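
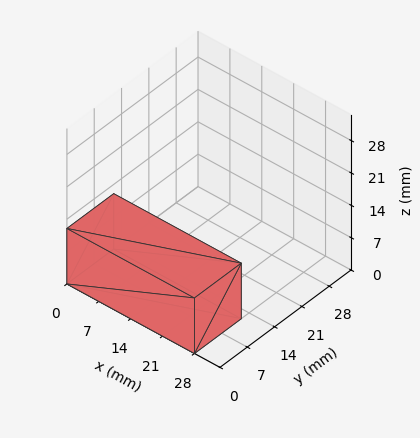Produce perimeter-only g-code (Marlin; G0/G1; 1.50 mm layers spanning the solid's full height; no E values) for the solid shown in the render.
Reading the render: the shape is a rectangular box, roughly 28 × 12 mm footprint and 12 mm tall (dimensions read to the nearest mm from the axis ticks). For the g-code, the solid's height is divided into equal slices at the stated Δz and each level perimeter traced with G1 moves after a G0 lift.

; perimeter-only toolpath
G21 ; units = mm
G90 ; absolute positioning
G28 ; home
; layer 1
G0 Z1.50
G0 X0.00 Y0.00
G1 X28.00 Y0.00
G1 X28.00 Y12.00
G1 X0.00 Y12.00
G1 X0.00 Y0.00
; layer 2
G0 Z3.00
G0 X0.00 Y0.00
G1 X28.00 Y0.00
G1 X28.00 Y12.00
G1 X0.00 Y12.00
G1 X0.00 Y0.00
; layer 3
G0 Z4.50
G0 X0.00 Y0.00
G1 X28.00 Y0.00
G1 X28.00 Y12.00
G1 X0.00 Y12.00
G1 X0.00 Y0.00
; layer 4
G0 Z6.00
G0 X0.00 Y0.00
G1 X28.00 Y0.00
G1 X28.00 Y12.00
G1 X0.00 Y12.00
G1 X0.00 Y0.00
; layer 5
G0 Z7.50
G0 X0.00 Y0.00
G1 X28.00 Y0.00
G1 X28.00 Y12.00
G1 X0.00 Y12.00
G1 X0.00 Y0.00
; layer 6
G0 Z9.00
G0 X0.00 Y0.00
G1 X28.00 Y0.00
G1 X28.00 Y12.00
G1 X0.00 Y12.00
G1 X0.00 Y0.00
; layer 7
G0 Z10.50
G0 X0.00 Y0.00
G1 X28.00 Y0.00
G1 X28.00 Y12.00
G1 X0.00 Y12.00
G1 X0.00 Y0.00
; layer 8
G0 Z12.00
G0 X0.00 Y0.00
G1 X28.00 Y0.00
G1 X28.00 Y12.00
G1 X0.00 Y12.00
G1 X0.00 Y0.00
M2 ; end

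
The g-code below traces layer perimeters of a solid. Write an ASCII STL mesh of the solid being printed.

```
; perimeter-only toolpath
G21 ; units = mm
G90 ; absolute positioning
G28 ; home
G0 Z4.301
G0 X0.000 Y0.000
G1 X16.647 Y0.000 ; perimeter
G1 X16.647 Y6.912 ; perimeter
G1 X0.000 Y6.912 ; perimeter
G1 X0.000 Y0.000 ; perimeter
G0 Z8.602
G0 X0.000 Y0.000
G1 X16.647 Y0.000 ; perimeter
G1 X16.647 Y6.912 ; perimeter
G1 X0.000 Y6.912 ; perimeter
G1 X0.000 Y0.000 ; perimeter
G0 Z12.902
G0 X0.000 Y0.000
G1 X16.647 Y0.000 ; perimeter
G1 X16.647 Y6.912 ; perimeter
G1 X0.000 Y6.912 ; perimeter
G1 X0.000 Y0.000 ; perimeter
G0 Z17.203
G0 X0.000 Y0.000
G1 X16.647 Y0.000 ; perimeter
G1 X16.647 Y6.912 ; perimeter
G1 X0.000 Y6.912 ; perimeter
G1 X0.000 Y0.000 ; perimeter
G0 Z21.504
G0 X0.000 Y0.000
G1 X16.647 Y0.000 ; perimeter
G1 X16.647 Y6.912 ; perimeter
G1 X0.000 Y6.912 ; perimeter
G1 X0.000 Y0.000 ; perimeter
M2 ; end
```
solid part
  facet normal 0.0000 0.0000 -1.0000
    outer loop
      vertex 16.647 6.912 0.000
      vertex 16.647 0.000 0.000
      vertex 0.000 0.000 0.000
    endloop
  endfacet
  facet normal 0.0000 0.0000 -1.0000
    outer loop
      vertex 0.000 6.912 0.000
      vertex 16.647 6.912 0.000
      vertex 0.000 0.000 0.000
    endloop
  endfacet
  facet normal 0.0000 0.0000 1.0000
    outer loop
      vertex 0.000 0.000 21.504
      vertex 16.647 0.000 21.504
      vertex 16.647 6.912 21.504
    endloop
  endfacet
  facet normal 0.0000 0.0000 1.0000
    outer loop
      vertex 0.000 0.000 21.504
      vertex 16.647 6.912 21.504
      vertex 0.000 6.912 21.504
    endloop
  endfacet
  facet normal 0.0000 -1.0000 0.0000
    outer loop
      vertex 0.000 0.000 0.000
      vertex 16.647 0.000 0.000
      vertex 16.647 0.000 21.504
    endloop
  endfacet
  facet normal 0.0000 -1.0000 0.0000
    outer loop
      vertex 0.000 0.000 0.000
      vertex 16.647 0.000 21.504
      vertex 0.000 0.000 21.504
    endloop
  endfacet
  facet normal 0.0000 1.0000 0.0000
    outer loop
      vertex 16.647 6.912 21.504
      vertex 16.647 6.912 0.000
      vertex 0.000 6.912 0.000
    endloop
  endfacet
  facet normal 0.0000 1.0000 0.0000
    outer loop
      vertex 0.000 6.912 21.504
      vertex 16.647 6.912 21.504
      vertex 0.000 6.912 0.000
    endloop
  endfacet
  facet normal -1.0000 0.0000 0.0000
    outer loop
      vertex 0.000 6.912 21.504
      vertex 0.000 6.912 0.000
      vertex 0.000 0.000 0.000
    endloop
  endfacet
  facet normal -1.0000 0.0000 0.0000
    outer loop
      vertex 0.000 0.000 21.504
      vertex 0.000 6.912 21.504
      vertex 0.000 0.000 0.000
    endloop
  endfacet
  facet normal 1.0000 0.0000 0.0000
    outer loop
      vertex 16.647 0.000 0.000
      vertex 16.647 6.912 0.000
      vertex 16.647 6.912 21.504
    endloop
  endfacet
  facet normal 1.0000 0.0000 0.0000
    outer loop
      vertex 16.647 0.000 0.000
      vertex 16.647 6.912 21.504
      vertex 16.647 0.000 21.504
    endloop
  endfacet
endsolid part

The G0 Z moves step by Δz≈4.301 mm. Every layer's G1 loop is the same polygon, so the solid is a straight extrusion of it from z=0 to z≈21.5. Closing with flat bottom and top caps and triangulating gives 12 facets — a rectangular box, roughly 16.6 × 6.91 mm footprint and 21.5 mm tall.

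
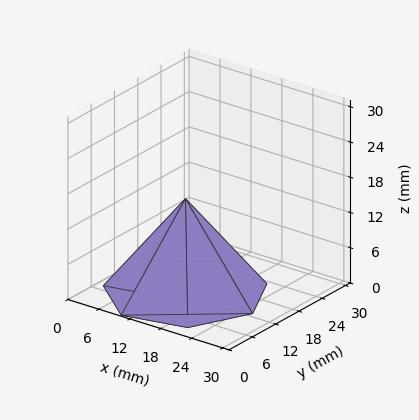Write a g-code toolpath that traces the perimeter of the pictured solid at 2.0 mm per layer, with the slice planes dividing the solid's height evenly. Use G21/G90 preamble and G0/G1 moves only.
Reading the render: the shape is a regular 7-sided pyramid, base circumscribed radius ≈ 13 mm, apex at z ≈ 16 mm (dimensions read to the nearest mm from the axis ticks). For the g-code, the solid's height is divided into equal slices at the stated Δz and each level perimeter traced with G1 moves after a G0 lift.

; perimeter-only toolpath
G21 ; units = mm
G90 ; absolute positioning
G28 ; home
; layer 1
G0 Z2.0
G0 X24.4 Y13.0
G1 X20.1 Y21.9
G1 X10.5 Y24.1
G1 X2.8 Y17.9
G1 X2.8 Y8.1
G1 X10.5 Y1.9
G1 X20.1 Y4.1
G1 X24.4 Y13.0
; layer 2
G0 Z4.0
G0 X22.8 Y13.0
G1 X19.1 Y20.6
G1 X10.8 Y22.5
G1 X4.2 Y17.2
G1 X4.2 Y8.8
G1 X10.8 Y3.5
G1 X19.1 Y5.3
G1 X22.8 Y13.0
; layer 3
G0 Z6.0
G0 X21.1 Y13.0
G1 X18.1 Y19.4
G1 X11.2 Y20.9
G1 X5.7 Y16.5
G1 X5.7 Y9.5
G1 X11.2 Y5.1
G1 X18.1 Y6.6
G1 X21.1 Y13.0
; layer 4
G0 Z8.0
G0 X19.5 Y13.0
G1 X17.1 Y18.1
G1 X11.6 Y19.4
G1 X7.2 Y15.8
G1 X7.2 Y10.2
G1 X11.6 Y6.7
G1 X17.1 Y7.9
G1 X19.5 Y13.0
; layer 5
G0 Z10.0
G0 X17.9 Y13.0
G1 X16.0 Y16.8
G1 X11.9 Y17.8
G1 X8.6 Y15.1
G1 X8.6 Y10.9
G1 X11.9 Y8.2
G1 X16.0 Y9.2
G1 X17.9 Y13.0
; layer 6
G0 Z12.0
G0 X16.2 Y13.0
G1 X15.0 Y15.6
G1 X12.3 Y16.2
G1 X10.1 Y14.4
G1 X10.1 Y11.6
G1 X12.3 Y9.8
G1 X15.0 Y10.4
G1 X16.2 Y13.0
; layer 7
G0 Z14.0
G0 X14.6 Y13.0
G1 X14.0 Y14.3
G1 X12.6 Y14.6
G1 X11.5 Y13.7
G1 X11.5 Y12.3
G1 X12.6 Y11.4
G1 X14.0 Y11.7
G1 X14.6 Y13.0
M2 ; end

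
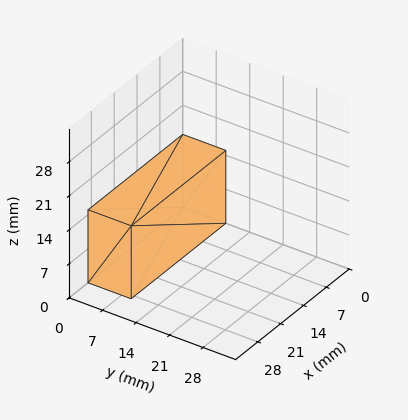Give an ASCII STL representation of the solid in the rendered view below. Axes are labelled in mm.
Reading the render: the shape is a rectangular box, roughly 29 × 9 mm footprint and 15 mm tall (dimensions read to the nearest mm from the axis ticks). For the STL, each face is triangulated and given an outward normal.

solid part
  facet normal 0.0000 0.0000 -1.0000
    outer loop
      vertex 29.00 9.00 0.00
      vertex 29.00 0.00 0.00
      vertex 0.00 0.00 0.00
    endloop
  endfacet
  facet normal 0.0000 0.0000 -1.0000
    outer loop
      vertex 0.00 9.00 0.00
      vertex 29.00 9.00 0.00
      vertex 0.00 0.00 0.00
    endloop
  endfacet
  facet normal 0.0000 0.0000 1.0000
    outer loop
      vertex 0.00 0.00 15.00
      vertex 29.00 0.00 15.00
      vertex 29.00 9.00 15.00
    endloop
  endfacet
  facet normal 0.0000 0.0000 1.0000
    outer loop
      vertex 0.00 0.00 15.00
      vertex 29.00 9.00 15.00
      vertex 0.00 9.00 15.00
    endloop
  endfacet
  facet normal 0.0000 -1.0000 0.0000
    outer loop
      vertex 0.00 0.00 0.00
      vertex 29.00 0.00 0.00
      vertex 29.00 0.00 15.00
    endloop
  endfacet
  facet normal 0.0000 -1.0000 0.0000
    outer loop
      vertex 0.00 0.00 0.00
      vertex 29.00 0.00 15.00
      vertex 0.00 0.00 15.00
    endloop
  endfacet
  facet normal 0.0000 1.0000 0.0000
    outer loop
      vertex 29.00 9.00 15.00
      vertex 29.00 9.00 0.00
      vertex 0.00 9.00 0.00
    endloop
  endfacet
  facet normal 0.0000 1.0000 0.0000
    outer loop
      vertex 0.00 9.00 15.00
      vertex 29.00 9.00 15.00
      vertex 0.00 9.00 0.00
    endloop
  endfacet
  facet normal -1.0000 0.0000 0.0000
    outer loop
      vertex 0.00 9.00 15.00
      vertex 0.00 9.00 0.00
      vertex 0.00 0.00 0.00
    endloop
  endfacet
  facet normal -1.0000 0.0000 0.0000
    outer loop
      vertex 0.00 0.00 15.00
      vertex 0.00 9.00 15.00
      vertex 0.00 0.00 0.00
    endloop
  endfacet
  facet normal 1.0000 0.0000 0.0000
    outer loop
      vertex 29.00 0.00 0.00
      vertex 29.00 9.00 0.00
      vertex 29.00 9.00 15.00
    endloop
  endfacet
  facet normal 1.0000 0.0000 0.0000
    outer loop
      vertex 29.00 0.00 0.00
      vertex 29.00 9.00 15.00
      vertex 29.00 0.00 15.00
    endloop
  endfacet
endsolid part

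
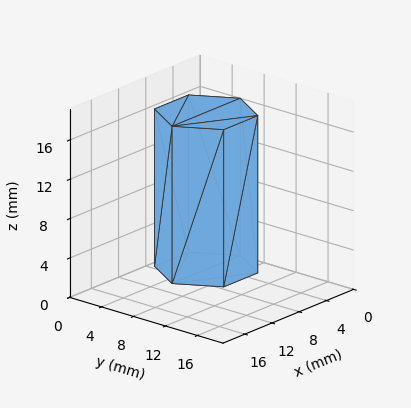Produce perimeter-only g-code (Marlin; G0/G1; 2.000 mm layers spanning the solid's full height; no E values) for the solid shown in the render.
Reading the render: the shape is a regular 6-sided prism (a cylinder approximated with 6 flat sides), circumscribed radius ≈ 5 mm, height ≈ 16 mm (dimensions read to the nearest mm from the axis ticks). For the g-code, the solid's height is divided into equal slices at the stated Δz and each level perimeter traced with G1 moves after a G0 lift.

; perimeter-only toolpath
G21 ; units = mm
G90 ; absolute positioning
G28 ; home
; layer 1
G0 Z2.000
G0 X10.000 Y5.000
G1 X7.500 Y9.330
G1 X2.500 Y9.330
G1 X0.000 Y5.000
G1 X2.500 Y0.670
G1 X7.500 Y0.670
G1 X10.000 Y5.000
; layer 2
G0 Z4.000
G0 X10.000 Y5.000
G1 X7.500 Y9.330
G1 X2.500 Y9.330
G1 X0.000 Y5.000
G1 X2.500 Y0.670
G1 X7.500 Y0.670
G1 X10.000 Y5.000
; layer 3
G0 Z6.000
G0 X10.000 Y5.000
G1 X7.500 Y9.330
G1 X2.500 Y9.330
G1 X0.000 Y5.000
G1 X2.500 Y0.670
G1 X7.500 Y0.670
G1 X10.000 Y5.000
; layer 4
G0 Z8.000
G0 X10.000 Y5.000
G1 X7.500 Y9.330
G1 X2.500 Y9.330
G1 X0.000 Y5.000
G1 X2.500 Y0.670
G1 X7.500 Y0.670
G1 X10.000 Y5.000
; layer 5
G0 Z10.000
G0 X10.000 Y5.000
G1 X7.500 Y9.330
G1 X2.500 Y9.330
G1 X0.000 Y5.000
G1 X2.500 Y0.670
G1 X7.500 Y0.670
G1 X10.000 Y5.000
; layer 6
G0 Z12.000
G0 X10.000 Y5.000
G1 X7.500 Y9.330
G1 X2.500 Y9.330
G1 X0.000 Y5.000
G1 X2.500 Y0.670
G1 X7.500 Y0.670
G1 X10.000 Y5.000
; layer 7
G0 Z14.000
G0 X10.000 Y5.000
G1 X7.500 Y9.330
G1 X2.500 Y9.330
G1 X0.000 Y5.000
G1 X2.500 Y0.670
G1 X7.500 Y0.670
G1 X10.000 Y5.000
; layer 8
G0 Z16.000
G0 X10.000 Y5.000
G1 X7.500 Y9.330
G1 X2.500 Y9.330
G1 X0.000 Y5.000
G1 X2.500 Y0.670
G1 X7.500 Y0.670
G1 X10.000 Y5.000
M2 ; end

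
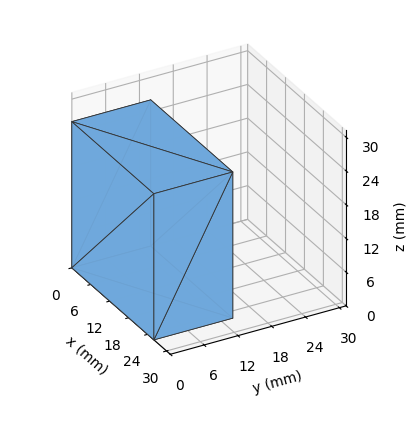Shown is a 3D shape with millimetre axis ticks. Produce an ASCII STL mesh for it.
Reading the render: the shape is a rectangular box, roughly 26 × 14 mm footprint and 26 mm tall (dimensions read to the nearest mm from the axis ticks). For the STL, each face is triangulated and given an outward normal.

solid part
  facet normal 0.0000 0.0000 -1.0000
    outer loop
      vertex 26.00 14.00 0.00
      vertex 26.00 0.00 0.00
      vertex 0.00 0.00 0.00
    endloop
  endfacet
  facet normal 0.0000 0.0000 -1.0000
    outer loop
      vertex 0.00 14.00 0.00
      vertex 26.00 14.00 0.00
      vertex 0.00 0.00 0.00
    endloop
  endfacet
  facet normal 0.0000 0.0000 1.0000
    outer loop
      vertex 0.00 0.00 26.00
      vertex 26.00 0.00 26.00
      vertex 26.00 14.00 26.00
    endloop
  endfacet
  facet normal 0.0000 0.0000 1.0000
    outer loop
      vertex 0.00 0.00 26.00
      vertex 26.00 14.00 26.00
      vertex 0.00 14.00 26.00
    endloop
  endfacet
  facet normal 0.0000 -1.0000 0.0000
    outer loop
      vertex 0.00 0.00 0.00
      vertex 26.00 0.00 0.00
      vertex 26.00 0.00 26.00
    endloop
  endfacet
  facet normal 0.0000 -1.0000 0.0000
    outer loop
      vertex 0.00 0.00 0.00
      vertex 26.00 0.00 26.00
      vertex 0.00 0.00 26.00
    endloop
  endfacet
  facet normal 0.0000 1.0000 0.0000
    outer loop
      vertex 26.00 14.00 26.00
      vertex 26.00 14.00 0.00
      vertex 0.00 14.00 0.00
    endloop
  endfacet
  facet normal 0.0000 1.0000 0.0000
    outer loop
      vertex 0.00 14.00 26.00
      vertex 26.00 14.00 26.00
      vertex 0.00 14.00 0.00
    endloop
  endfacet
  facet normal -1.0000 0.0000 0.0000
    outer loop
      vertex 0.00 14.00 26.00
      vertex 0.00 14.00 0.00
      vertex 0.00 0.00 0.00
    endloop
  endfacet
  facet normal -1.0000 0.0000 0.0000
    outer loop
      vertex 0.00 0.00 26.00
      vertex 0.00 14.00 26.00
      vertex 0.00 0.00 0.00
    endloop
  endfacet
  facet normal 1.0000 0.0000 0.0000
    outer loop
      vertex 26.00 0.00 0.00
      vertex 26.00 14.00 0.00
      vertex 26.00 14.00 26.00
    endloop
  endfacet
  facet normal 1.0000 0.0000 0.0000
    outer loop
      vertex 26.00 0.00 0.00
      vertex 26.00 14.00 26.00
      vertex 26.00 0.00 26.00
    endloop
  endfacet
endsolid part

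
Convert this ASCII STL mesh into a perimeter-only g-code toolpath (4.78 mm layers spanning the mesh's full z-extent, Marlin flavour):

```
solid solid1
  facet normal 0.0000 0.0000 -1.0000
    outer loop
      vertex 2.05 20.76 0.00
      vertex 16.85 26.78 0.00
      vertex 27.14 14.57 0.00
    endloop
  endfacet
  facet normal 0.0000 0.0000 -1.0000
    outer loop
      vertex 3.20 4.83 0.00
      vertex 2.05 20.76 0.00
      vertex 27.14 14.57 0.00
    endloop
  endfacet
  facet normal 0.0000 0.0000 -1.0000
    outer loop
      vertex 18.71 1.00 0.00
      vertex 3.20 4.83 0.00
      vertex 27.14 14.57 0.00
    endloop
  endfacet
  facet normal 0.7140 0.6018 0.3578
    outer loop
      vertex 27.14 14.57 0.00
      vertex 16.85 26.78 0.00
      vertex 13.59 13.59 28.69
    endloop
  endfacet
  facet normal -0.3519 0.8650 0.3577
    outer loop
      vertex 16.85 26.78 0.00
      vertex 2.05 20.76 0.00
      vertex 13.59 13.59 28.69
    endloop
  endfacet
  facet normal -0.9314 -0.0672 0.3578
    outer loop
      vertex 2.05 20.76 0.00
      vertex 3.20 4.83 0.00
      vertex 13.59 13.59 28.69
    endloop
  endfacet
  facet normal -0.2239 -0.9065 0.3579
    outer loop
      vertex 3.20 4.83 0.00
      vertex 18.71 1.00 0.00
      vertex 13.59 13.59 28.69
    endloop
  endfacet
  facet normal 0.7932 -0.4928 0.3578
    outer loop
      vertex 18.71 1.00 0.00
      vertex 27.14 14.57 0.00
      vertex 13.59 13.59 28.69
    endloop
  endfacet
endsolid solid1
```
; perimeter-only toolpath
G21 ; units = mm
G90 ; absolute positioning
G28 ; home
; layer 1
G0 Z4.78
G0 X24.88 Y14.41
G1 X16.31 Y24.58
G1 X3.97 Y19.57
G1 X4.93 Y6.29
G1 X17.86 Y3.10
G1 X24.88 Y14.41
; layer 2
G0 Z9.56
G0 X22.62 Y14.24
G1 X15.76 Y22.38
G1 X5.90 Y18.37
G1 X6.66 Y7.75
G1 X17.00 Y5.20
G1 X22.62 Y14.24
; layer 3
G0 Z14.35
G0 X20.36 Y14.08
G1 X15.22 Y20.18
G1 X7.82 Y17.18
G1 X8.40 Y9.21
G1 X16.15 Y7.30
G1 X20.36 Y14.08
; layer 4
G0 Z19.13
G0 X18.11 Y13.92
G1 X14.68 Y17.99
G1 X9.74 Y15.98
G1 X10.13 Y10.67
G1 X15.30 Y9.39
G1 X18.11 Y13.92
; layer 5
G0 Z23.91
G0 X15.85 Y13.75
G1 X14.13 Y15.79
G1 X11.67 Y14.79
G1 X11.86 Y12.13
G1 X14.44 Y11.49
G1 X15.85 Y13.75
M2 ; end

The solid is a regular 5-sided pyramid, base circumscribed radius ≈ 13.6 mm, apex at z ≈ 28.7 mm. Slicing at Δz = 4.78 mm — 6 equal slices spanning the solid's height, so layer i sits at z = i·h/6 — gives 5 non-empty perimeters. Each is a 5-segment closed polygon; G0 lifts to the layer z and rapids to the start vertex, then G1 traces the edges. The cross-section shrinks linearly with z (the slice at the apex is degenerate and omitted).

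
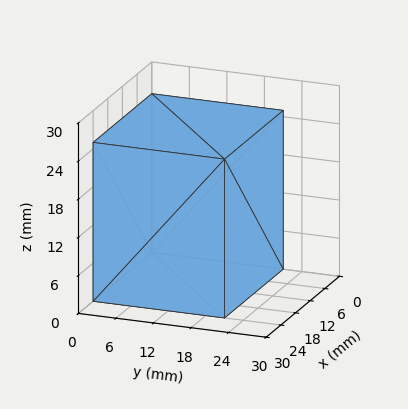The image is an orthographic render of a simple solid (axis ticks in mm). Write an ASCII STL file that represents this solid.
Reading the render: the shape is a rectangular box, roughly 24 × 21 mm footprint and 25 mm tall (dimensions read to the nearest mm from the axis ticks). For the STL, each face is triangulated and given an outward normal.

solid part
  facet normal 0.0000 0.0000 -1.0000
    outer loop
      vertex 24.000 21.000 0.000
      vertex 24.000 0.000 0.000
      vertex 0.000 0.000 0.000
    endloop
  endfacet
  facet normal 0.0000 0.0000 -1.0000
    outer loop
      vertex 0.000 21.000 0.000
      vertex 24.000 21.000 0.000
      vertex 0.000 0.000 0.000
    endloop
  endfacet
  facet normal 0.0000 0.0000 1.0000
    outer loop
      vertex 0.000 0.000 25.000
      vertex 24.000 0.000 25.000
      vertex 24.000 21.000 25.000
    endloop
  endfacet
  facet normal 0.0000 0.0000 1.0000
    outer loop
      vertex 0.000 0.000 25.000
      vertex 24.000 21.000 25.000
      vertex 0.000 21.000 25.000
    endloop
  endfacet
  facet normal 0.0000 -1.0000 0.0000
    outer loop
      vertex 0.000 0.000 0.000
      vertex 24.000 0.000 0.000
      vertex 24.000 0.000 25.000
    endloop
  endfacet
  facet normal 0.0000 -1.0000 0.0000
    outer loop
      vertex 0.000 0.000 0.000
      vertex 24.000 0.000 25.000
      vertex 0.000 0.000 25.000
    endloop
  endfacet
  facet normal 0.0000 1.0000 0.0000
    outer loop
      vertex 24.000 21.000 25.000
      vertex 24.000 21.000 0.000
      vertex 0.000 21.000 0.000
    endloop
  endfacet
  facet normal 0.0000 1.0000 0.0000
    outer loop
      vertex 0.000 21.000 25.000
      vertex 24.000 21.000 25.000
      vertex 0.000 21.000 0.000
    endloop
  endfacet
  facet normal -1.0000 0.0000 0.0000
    outer loop
      vertex 0.000 21.000 25.000
      vertex 0.000 21.000 0.000
      vertex 0.000 0.000 0.000
    endloop
  endfacet
  facet normal -1.0000 0.0000 0.0000
    outer loop
      vertex 0.000 0.000 25.000
      vertex 0.000 21.000 25.000
      vertex 0.000 0.000 0.000
    endloop
  endfacet
  facet normal 1.0000 0.0000 0.0000
    outer loop
      vertex 24.000 0.000 0.000
      vertex 24.000 21.000 0.000
      vertex 24.000 21.000 25.000
    endloop
  endfacet
  facet normal 1.0000 0.0000 0.0000
    outer loop
      vertex 24.000 0.000 0.000
      vertex 24.000 21.000 25.000
      vertex 24.000 0.000 25.000
    endloop
  endfacet
endsolid part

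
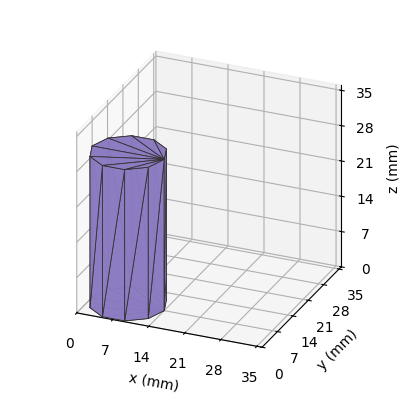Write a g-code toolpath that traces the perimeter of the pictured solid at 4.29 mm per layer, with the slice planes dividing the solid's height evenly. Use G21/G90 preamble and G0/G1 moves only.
Reading the render: the shape is a regular 10-sided prism (a cylinder approximated with 10 flat sides), circumscribed radius ≈ 7 mm, height ≈ 30 mm (dimensions read to the nearest mm from the axis ticks). For the g-code, the solid's height is divided into equal slices at the stated Δz and each level perimeter traced with G1 moves after a G0 lift.

; perimeter-only toolpath
G21 ; units = mm
G90 ; absolute positioning
G28 ; home
; layer 1
G0 Z4.29
G0 X14.00 Y7.00
G1 X12.66 Y11.11
G1 X9.16 Y13.66
G1 X4.84 Y13.66
G1 X1.34 Y11.11
G1 X0.00 Y7.00
G1 X1.34 Y2.89
G1 X4.84 Y0.34
G1 X9.16 Y0.34
G1 X12.66 Y2.89
G1 X14.00 Y7.00
; layer 2
G0 Z8.57
G0 X14.00 Y7.00
G1 X12.66 Y11.11
G1 X9.16 Y13.66
G1 X4.84 Y13.66
G1 X1.34 Y11.11
G1 X0.00 Y7.00
G1 X1.34 Y2.89
G1 X4.84 Y0.34
G1 X9.16 Y0.34
G1 X12.66 Y2.89
G1 X14.00 Y7.00
; layer 3
G0 Z12.86
G0 X14.00 Y7.00
G1 X12.66 Y11.11
G1 X9.16 Y13.66
G1 X4.84 Y13.66
G1 X1.34 Y11.11
G1 X0.00 Y7.00
G1 X1.34 Y2.89
G1 X4.84 Y0.34
G1 X9.16 Y0.34
G1 X12.66 Y2.89
G1 X14.00 Y7.00
; layer 4
G0 Z17.14
G0 X14.00 Y7.00
G1 X12.66 Y11.11
G1 X9.16 Y13.66
G1 X4.84 Y13.66
G1 X1.34 Y11.11
G1 X0.00 Y7.00
G1 X1.34 Y2.89
G1 X4.84 Y0.34
G1 X9.16 Y0.34
G1 X12.66 Y2.89
G1 X14.00 Y7.00
; layer 5
G0 Z21.43
G0 X14.00 Y7.00
G1 X12.66 Y11.11
G1 X9.16 Y13.66
G1 X4.84 Y13.66
G1 X1.34 Y11.11
G1 X0.00 Y7.00
G1 X1.34 Y2.89
G1 X4.84 Y0.34
G1 X9.16 Y0.34
G1 X12.66 Y2.89
G1 X14.00 Y7.00
; layer 6
G0 Z25.71
G0 X14.00 Y7.00
G1 X12.66 Y11.11
G1 X9.16 Y13.66
G1 X4.84 Y13.66
G1 X1.34 Y11.11
G1 X0.00 Y7.00
G1 X1.34 Y2.89
G1 X4.84 Y0.34
G1 X9.16 Y0.34
G1 X12.66 Y2.89
G1 X14.00 Y7.00
; layer 7
G0 Z30.00
G0 X14.00 Y7.00
G1 X12.66 Y11.11
G1 X9.16 Y13.66
G1 X4.84 Y13.66
G1 X1.34 Y11.11
G1 X0.00 Y7.00
G1 X1.34 Y2.89
G1 X4.84 Y0.34
G1 X9.16 Y0.34
G1 X12.66 Y2.89
G1 X14.00 Y7.00
M2 ; end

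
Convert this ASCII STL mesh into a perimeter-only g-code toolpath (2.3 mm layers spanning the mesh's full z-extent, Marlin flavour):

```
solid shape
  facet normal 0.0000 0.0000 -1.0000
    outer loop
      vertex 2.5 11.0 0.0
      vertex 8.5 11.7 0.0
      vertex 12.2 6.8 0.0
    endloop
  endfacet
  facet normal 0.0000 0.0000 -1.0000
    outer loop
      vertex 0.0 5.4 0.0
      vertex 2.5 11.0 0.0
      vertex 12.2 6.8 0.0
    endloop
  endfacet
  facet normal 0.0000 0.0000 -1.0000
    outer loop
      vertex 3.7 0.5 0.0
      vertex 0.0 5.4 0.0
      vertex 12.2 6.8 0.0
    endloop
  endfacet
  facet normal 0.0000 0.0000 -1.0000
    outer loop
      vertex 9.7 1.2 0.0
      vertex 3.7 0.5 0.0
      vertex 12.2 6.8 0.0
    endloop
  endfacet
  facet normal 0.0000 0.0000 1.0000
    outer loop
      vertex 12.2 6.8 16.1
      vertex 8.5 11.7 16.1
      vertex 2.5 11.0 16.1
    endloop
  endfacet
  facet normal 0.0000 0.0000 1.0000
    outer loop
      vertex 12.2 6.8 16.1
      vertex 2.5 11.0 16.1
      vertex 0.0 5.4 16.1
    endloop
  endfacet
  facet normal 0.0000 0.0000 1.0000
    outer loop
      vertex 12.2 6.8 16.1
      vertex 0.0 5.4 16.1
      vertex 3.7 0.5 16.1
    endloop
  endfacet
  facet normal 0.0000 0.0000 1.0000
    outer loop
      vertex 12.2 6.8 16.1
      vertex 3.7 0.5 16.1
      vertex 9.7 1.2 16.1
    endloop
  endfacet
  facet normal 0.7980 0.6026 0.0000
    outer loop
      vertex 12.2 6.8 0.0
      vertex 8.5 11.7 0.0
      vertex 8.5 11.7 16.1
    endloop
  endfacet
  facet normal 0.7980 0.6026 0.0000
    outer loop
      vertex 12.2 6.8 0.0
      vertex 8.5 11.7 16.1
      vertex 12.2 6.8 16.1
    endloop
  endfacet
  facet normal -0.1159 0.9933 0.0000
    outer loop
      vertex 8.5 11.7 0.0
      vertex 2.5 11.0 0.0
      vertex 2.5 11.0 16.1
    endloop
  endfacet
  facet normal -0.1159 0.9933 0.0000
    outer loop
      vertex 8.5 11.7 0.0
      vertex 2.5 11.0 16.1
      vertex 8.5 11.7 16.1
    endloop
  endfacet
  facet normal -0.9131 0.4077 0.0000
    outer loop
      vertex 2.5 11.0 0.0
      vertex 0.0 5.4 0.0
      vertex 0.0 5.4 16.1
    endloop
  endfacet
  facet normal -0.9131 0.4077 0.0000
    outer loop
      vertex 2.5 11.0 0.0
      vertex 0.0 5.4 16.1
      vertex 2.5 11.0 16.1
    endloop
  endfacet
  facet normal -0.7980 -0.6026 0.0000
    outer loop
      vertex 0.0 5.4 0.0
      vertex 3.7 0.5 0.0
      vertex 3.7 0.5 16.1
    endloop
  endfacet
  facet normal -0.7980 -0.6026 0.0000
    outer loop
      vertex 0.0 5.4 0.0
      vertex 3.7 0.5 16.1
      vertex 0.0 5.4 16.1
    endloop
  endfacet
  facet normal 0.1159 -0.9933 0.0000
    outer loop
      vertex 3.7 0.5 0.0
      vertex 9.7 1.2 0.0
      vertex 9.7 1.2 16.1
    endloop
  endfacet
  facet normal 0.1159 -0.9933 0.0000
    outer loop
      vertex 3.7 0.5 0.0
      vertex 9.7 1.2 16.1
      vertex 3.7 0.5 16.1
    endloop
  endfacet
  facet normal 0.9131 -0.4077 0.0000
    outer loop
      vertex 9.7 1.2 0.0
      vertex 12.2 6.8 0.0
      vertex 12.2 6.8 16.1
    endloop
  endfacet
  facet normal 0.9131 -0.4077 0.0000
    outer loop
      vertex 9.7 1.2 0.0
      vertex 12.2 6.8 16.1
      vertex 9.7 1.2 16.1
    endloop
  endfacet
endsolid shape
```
; perimeter-only toolpath
G21 ; units = mm
G90 ; absolute positioning
G28 ; home
; layer 1
G0 Z2.3
G0 X12.2 Y6.8
G1 X8.5 Y11.7
G1 X2.5 Y11.0
G1 X0.0 Y5.4
G1 X3.7 Y0.5
G1 X9.7 Y1.2
G1 X12.2 Y6.8
; layer 2
G0 Z4.6
G0 X12.2 Y6.8
G1 X8.5 Y11.7
G1 X2.5 Y11.0
G1 X0.0 Y5.4
G1 X3.7 Y0.5
G1 X9.7 Y1.2
G1 X12.2 Y6.8
; layer 3
G0 Z6.9
G0 X12.2 Y6.8
G1 X8.5 Y11.7
G1 X2.5 Y11.0
G1 X0.0 Y5.4
G1 X3.7 Y0.5
G1 X9.7 Y1.2
G1 X12.2 Y6.8
; layer 4
G0 Z9.2
G0 X12.2 Y6.8
G1 X8.5 Y11.7
G1 X2.5 Y11.0
G1 X0.0 Y5.4
G1 X3.7 Y0.5
G1 X9.7 Y1.2
G1 X12.2 Y6.8
; layer 5
G0 Z11.5
G0 X12.2 Y6.8
G1 X8.5 Y11.7
G1 X2.5 Y11.0
G1 X0.0 Y5.4
G1 X3.7 Y0.5
G1 X9.7 Y1.2
G1 X12.2 Y6.8
; layer 6
G0 Z13.8
G0 X12.2 Y6.8
G1 X8.5 Y11.7
G1 X2.5 Y11.0
G1 X0.0 Y5.4
G1 X3.7 Y0.5
G1 X9.7 Y1.2
G1 X12.2 Y6.8
; layer 7
G0 Z16.1
G0 X12.2 Y6.8
G1 X8.5 Y11.7
G1 X2.5 Y11.0
G1 X0.0 Y5.4
G1 X3.7 Y0.5
G1 X9.7 Y1.2
G1 X12.2 Y6.8
M2 ; end

The solid is a regular 6-sided prism (a cylinder approximated with 6 flat sides), circumscribed radius ≈ 6.1 mm, height ≈ 16.1 mm. Slicing at Δz = 2.3 mm — 7 equal slices spanning the solid's height, so layer i sits at z = i·h/7 — gives 7 non-empty perimeters. Each is a 6-segment closed polygon; G0 lifts to the layer z and rapids to the start vertex, then G1 traces the edges.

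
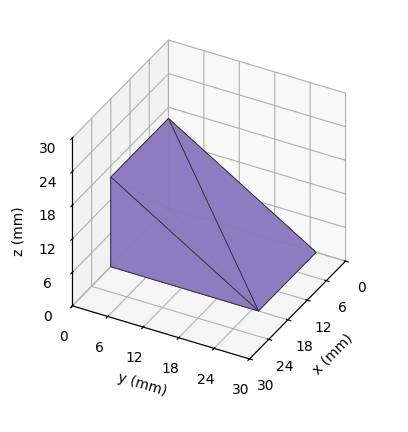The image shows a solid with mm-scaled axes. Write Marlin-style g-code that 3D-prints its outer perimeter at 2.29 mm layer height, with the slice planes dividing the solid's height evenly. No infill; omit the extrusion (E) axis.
Reading the render: the shape is a wedge (ramp): 18 × 25 mm base, rising to 16 mm along the y=0 edge and sloping linearly to z=0 at y=25 (dimensions read to the nearest mm from the axis ticks). For the g-code, the solid's height is divided into equal slices at the stated Δz and each level perimeter traced with G1 moves after a G0 lift.

; perimeter-only toolpath
G21 ; units = mm
G90 ; absolute positioning
G28 ; home
; layer 1
G0 Z2.29
G0 X0.00 Y0.00
G1 X18.00 Y0.00
G1 X18.00 Y21.43
G1 X0.00 Y21.43
G1 X0.00 Y0.00
; layer 2
G0 Z4.57
G0 X0.00 Y0.00
G1 X18.00 Y0.00
G1 X18.00 Y17.86
G1 X0.00 Y17.86
G1 X0.00 Y0.00
; layer 3
G0 Z6.86
G0 X0.00 Y0.00
G1 X18.00 Y0.00
G1 X18.00 Y14.29
G1 X0.00 Y14.29
G1 X0.00 Y0.00
; layer 4
G0 Z9.14
G0 X0.00 Y0.00
G1 X18.00 Y0.00
G1 X18.00 Y10.71
G1 X0.00 Y10.71
G1 X0.00 Y0.00
; layer 5
G0 Z11.43
G0 X0.00 Y0.00
G1 X18.00 Y0.00
G1 X18.00 Y7.14
G1 X0.00 Y7.14
G1 X0.00 Y0.00
; layer 6
G0 Z13.71
G0 X0.00 Y0.00
G1 X18.00 Y0.00
G1 X18.00 Y3.57
G1 X0.00 Y3.57
G1 X0.00 Y0.00
M2 ; end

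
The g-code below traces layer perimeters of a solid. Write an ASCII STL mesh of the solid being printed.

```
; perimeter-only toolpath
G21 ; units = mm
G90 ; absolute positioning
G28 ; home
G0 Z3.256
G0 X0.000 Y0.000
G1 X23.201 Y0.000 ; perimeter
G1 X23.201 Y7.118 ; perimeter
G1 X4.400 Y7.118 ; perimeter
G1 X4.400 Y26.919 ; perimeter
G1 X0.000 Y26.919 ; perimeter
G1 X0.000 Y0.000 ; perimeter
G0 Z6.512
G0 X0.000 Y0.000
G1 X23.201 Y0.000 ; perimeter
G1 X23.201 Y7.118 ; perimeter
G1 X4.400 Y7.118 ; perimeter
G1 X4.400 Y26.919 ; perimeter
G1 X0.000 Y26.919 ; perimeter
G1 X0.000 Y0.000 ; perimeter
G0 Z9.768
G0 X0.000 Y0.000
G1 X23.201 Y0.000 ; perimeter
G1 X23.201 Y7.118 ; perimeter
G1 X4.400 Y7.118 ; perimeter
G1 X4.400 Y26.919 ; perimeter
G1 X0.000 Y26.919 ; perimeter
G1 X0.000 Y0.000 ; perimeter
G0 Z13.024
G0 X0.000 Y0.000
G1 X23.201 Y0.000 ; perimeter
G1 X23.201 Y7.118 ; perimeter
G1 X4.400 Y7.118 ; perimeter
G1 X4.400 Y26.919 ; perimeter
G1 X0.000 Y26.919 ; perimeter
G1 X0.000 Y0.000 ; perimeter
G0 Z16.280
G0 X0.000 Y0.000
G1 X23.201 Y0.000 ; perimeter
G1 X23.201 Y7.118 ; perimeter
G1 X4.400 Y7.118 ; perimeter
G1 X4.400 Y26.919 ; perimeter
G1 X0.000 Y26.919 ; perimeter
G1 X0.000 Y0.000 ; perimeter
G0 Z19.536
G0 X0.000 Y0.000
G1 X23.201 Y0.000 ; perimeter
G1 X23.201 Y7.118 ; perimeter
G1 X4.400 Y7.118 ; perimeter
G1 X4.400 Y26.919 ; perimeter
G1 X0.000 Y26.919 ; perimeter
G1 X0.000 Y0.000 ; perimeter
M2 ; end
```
solid part
  facet normal 0.0000 0.0000 -1.0000
    outer loop
      vertex 23.201 7.118 0.000
      vertex 23.201 0.000 0.000
      vertex 0.000 0.000 0.000
    endloop
  endfacet
  facet normal 0.0000 0.0000 -1.0000
    outer loop
      vertex 4.400 7.118 0.000
      vertex 23.201 7.118 0.000
      vertex 0.000 0.000 0.000
    endloop
  endfacet
  facet normal 0.0000 0.0000 -1.0000
    outer loop
      vertex 4.400 26.919 0.000
      vertex 4.400 7.118 0.000
      vertex 0.000 0.000 0.000
    endloop
  endfacet
  facet normal 0.0000 0.0000 -1.0000
    outer loop
      vertex 0.000 26.919 0.000
      vertex 4.400 26.919 0.000
      vertex 0.000 0.000 0.000
    endloop
  endfacet
  facet normal 0.0000 0.0000 1.0000
    outer loop
      vertex 0.000 0.000 19.536
      vertex 23.201 0.000 19.536
      vertex 23.201 7.118 19.536
    endloop
  endfacet
  facet normal 0.0000 0.0000 1.0000
    outer loop
      vertex 0.000 0.000 19.536
      vertex 23.201 7.118 19.536
      vertex 4.400 7.118 19.536
    endloop
  endfacet
  facet normal 0.0000 0.0000 1.0000
    outer loop
      vertex 0.000 0.000 19.536
      vertex 4.400 7.118 19.536
      vertex 4.400 26.919 19.536
    endloop
  endfacet
  facet normal 0.0000 0.0000 1.0000
    outer loop
      vertex 0.000 0.000 19.536
      vertex 4.400 26.919 19.536
      vertex 0.000 26.919 19.536
    endloop
  endfacet
  facet normal 0.0000 -1.0000 0.0000
    outer loop
      vertex 0.000 0.000 0.000
      vertex 23.201 0.000 0.000
      vertex 23.201 0.000 19.536
    endloop
  endfacet
  facet normal 0.0000 -1.0000 0.0000
    outer loop
      vertex 0.000 0.000 0.000
      vertex 23.201 0.000 19.536
      vertex 0.000 0.000 19.536
    endloop
  endfacet
  facet normal 1.0000 0.0000 0.0000
    outer loop
      vertex 23.201 0.000 0.000
      vertex 23.201 7.118 0.000
      vertex 23.201 7.118 19.536
    endloop
  endfacet
  facet normal 1.0000 0.0000 0.0000
    outer loop
      vertex 23.201 0.000 0.000
      vertex 23.201 7.118 19.536
      vertex 23.201 0.000 19.536
    endloop
  endfacet
  facet normal 0.0000 1.0000 0.0000
    outer loop
      vertex 23.201 7.118 0.000
      vertex 4.400 7.118 0.000
      vertex 4.400 7.118 19.536
    endloop
  endfacet
  facet normal 0.0000 1.0000 0.0000
    outer loop
      vertex 23.201 7.118 0.000
      vertex 4.400 7.118 19.536
      vertex 23.201 7.118 19.536
    endloop
  endfacet
  facet normal 1.0000 0.0000 0.0000
    outer loop
      vertex 4.400 7.118 0.000
      vertex 4.400 26.919 0.000
      vertex 4.400 26.919 19.536
    endloop
  endfacet
  facet normal 1.0000 0.0000 0.0000
    outer loop
      vertex 4.400 7.118 0.000
      vertex 4.400 26.919 19.536
      vertex 4.400 7.118 19.536
    endloop
  endfacet
  facet normal 0.0000 1.0000 0.0000
    outer loop
      vertex 4.400 26.919 0.000
      vertex 0.000 26.919 0.000
      vertex 0.000 26.919 19.536
    endloop
  endfacet
  facet normal 0.0000 1.0000 0.0000
    outer loop
      vertex 4.400 26.919 0.000
      vertex 0.000 26.919 19.536
      vertex 4.400 26.919 19.536
    endloop
  endfacet
  facet normal -1.0000 0.0000 0.0000
    outer loop
      vertex 0.000 26.919 0.000
      vertex 0.000 0.000 0.000
      vertex 0.000 0.000 19.536
    endloop
  endfacet
  facet normal -1.0000 0.0000 0.0000
    outer loop
      vertex 0.000 26.919 0.000
      vertex 0.000 0.000 19.536
      vertex 0.000 26.919 19.536
    endloop
  endfacet
endsolid part

The G0 Z moves step by Δz≈3.256 mm. Every layer's G1 loop is the same polygon, so the solid is a straight extrusion of it from z=0 to z≈19.5. Closing with flat bottom and top caps and triangulating gives 20 facets — an L-shaped prism: outer 23.2 × 26.9 mm, arm thicknesses ≈ 7.12 mm (horizontal) and 4.4 mm (vertical), extruded 19.5 mm in z.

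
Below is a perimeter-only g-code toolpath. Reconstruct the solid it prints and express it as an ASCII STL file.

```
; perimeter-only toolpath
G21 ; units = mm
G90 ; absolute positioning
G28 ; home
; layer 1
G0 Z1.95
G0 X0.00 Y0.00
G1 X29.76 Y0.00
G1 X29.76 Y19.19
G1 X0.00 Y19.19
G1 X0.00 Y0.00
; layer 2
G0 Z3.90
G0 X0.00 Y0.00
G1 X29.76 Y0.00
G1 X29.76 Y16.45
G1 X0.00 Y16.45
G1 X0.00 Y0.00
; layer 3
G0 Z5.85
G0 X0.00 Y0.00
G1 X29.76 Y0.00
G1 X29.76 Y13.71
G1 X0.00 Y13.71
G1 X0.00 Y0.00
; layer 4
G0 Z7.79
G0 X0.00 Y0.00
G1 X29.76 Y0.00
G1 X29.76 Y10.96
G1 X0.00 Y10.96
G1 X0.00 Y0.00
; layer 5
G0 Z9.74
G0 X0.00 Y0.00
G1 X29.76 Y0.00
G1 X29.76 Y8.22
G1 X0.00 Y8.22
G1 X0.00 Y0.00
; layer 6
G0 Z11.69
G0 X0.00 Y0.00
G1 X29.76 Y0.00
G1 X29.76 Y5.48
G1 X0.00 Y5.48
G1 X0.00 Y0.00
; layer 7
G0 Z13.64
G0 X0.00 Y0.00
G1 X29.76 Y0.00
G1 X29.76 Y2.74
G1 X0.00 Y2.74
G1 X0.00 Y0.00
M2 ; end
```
solid part
  facet normal 0.0000 0.0000 -1.0000
    outer loop
      vertex 29.76 21.93 0.00
      vertex 29.76 0.00 0.00
      vertex 0.00 0.00 0.00
    endloop
  endfacet
  facet normal 0.0000 0.0000 -1.0000
    outer loop
      vertex 0.00 21.93 0.00
      vertex 29.76 21.93 0.00
      vertex 0.00 0.00 0.00
    endloop
  endfacet
  facet normal 0.0000 -1.0000 0.0000
    outer loop
      vertex 0.00 0.00 0.00
      vertex 29.76 0.00 0.00
      vertex 29.76 0.00 15.59
    endloop
  endfacet
  facet normal 0.0000 -1.0000 0.0000
    outer loop
      vertex 0.00 0.00 0.00
      vertex 29.76 0.00 15.59
      vertex 0.00 0.00 15.59
    endloop
  endfacet
  facet normal 0.0000 0.5794 0.8150
    outer loop
      vertex 0.00 0.00 15.59
      vertex 29.76 0.00 15.59
      vertex 29.76 21.93 0.00
    endloop
  endfacet
  facet normal 0.0000 0.5794 0.8150
    outer loop
      vertex 0.00 0.00 15.59
      vertex 29.76 21.93 0.00
      vertex 0.00 21.93 0.00
    endloop
  endfacet
  facet normal -1.0000 0.0000 0.0000
    outer loop
      vertex 0.00 0.00 15.59
      vertex 0.00 21.93 0.00
      vertex 0.00 0.00 0.00
    endloop
  endfacet
  facet normal 1.0000 0.0000 0.0000
    outer loop
      vertex 29.76 0.00 0.00
      vertex 29.76 21.93 0.00
      vertex 29.76 0.00 15.59
    endloop
  endfacet
endsolid part

The G0 Z moves step by Δz≈1.95 mm. The G1 loops shrink linearly with z, so the solid tapers from its base footprint up to z≈15.6. Closing with a flat bottom cap and the tapered top and triangulating gives 8 facets — a wedge (ramp): 29.8 × 21.9 mm base, rising to 15.6 mm along the y=0 edge and sloping linearly to z=0 at y=21.9.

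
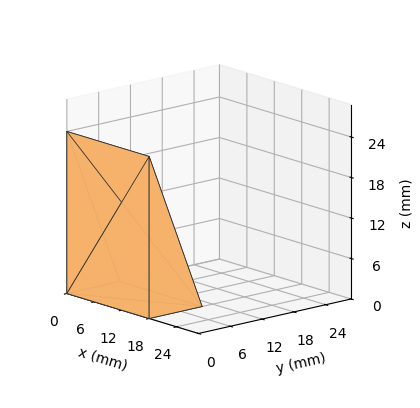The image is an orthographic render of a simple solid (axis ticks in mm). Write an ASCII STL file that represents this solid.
Reading the render: the shape is a wedge (ramp): 18 × 10 mm base, rising to 24 mm along the y=0 edge and sloping linearly to z=0 at y=10 (dimensions read to the nearest mm from the axis ticks). For the STL, each face is triangulated and given an outward normal.

solid part
  facet normal 0.0000 0.0000 -1.0000
    outer loop
      vertex 18.00 10.00 0.00
      vertex 18.00 0.00 0.00
      vertex 0.00 0.00 0.00
    endloop
  endfacet
  facet normal 0.0000 0.0000 -1.0000
    outer loop
      vertex 0.00 10.00 0.00
      vertex 18.00 10.00 0.00
      vertex 0.00 0.00 0.00
    endloop
  endfacet
  facet normal 0.0000 -1.0000 0.0000
    outer loop
      vertex 0.00 0.00 0.00
      vertex 18.00 0.00 0.00
      vertex 18.00 0.00 24.00
    endloop
  endfacet
  facet normal 0.0000 -1.0000 0.0000
    outer loop
      vertex 0.00 0.00 0.00
      vertex 18.00 0.00 24.00
      vertex 0.00 0.00 24.00
    endloop
  endfacet
  facet normal 0.0000 0.9231 0.3846
    outer loop
      vertex 0.00 0.00 24.00
      vertex 18.00 0.00 24.00
      vertex 18.00 10.00 0.00
    endloop
  endfacet
  facet normal 0.0000 0.9231 0.3846
    outer loop
      vertex 0.00 0.00 24.00
      vertex 18.00 10.00 0.00
      vertex 0.00 10.00 0.00
    endloop
  endfacet
  facet normal -1.0000 0.0000 0.0000
    outer loop
      vertex 0.00 0.00 24.00
      vertex 0.00 10.00 0.00
      vertex 0.00 0.00 0.00
    endloop
  endfacet
  facet normal 1.0000 0.0000 0.0000
    outer loop
      vertex 18.00 0.00 0.00
      vertex 18.00 10.00 0.00
      vertex 18.00 0.00 24.00
    endloop
  endfacet
endsolid part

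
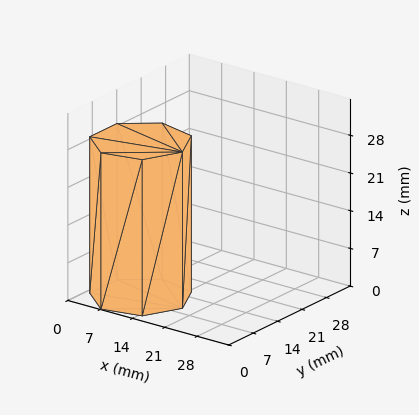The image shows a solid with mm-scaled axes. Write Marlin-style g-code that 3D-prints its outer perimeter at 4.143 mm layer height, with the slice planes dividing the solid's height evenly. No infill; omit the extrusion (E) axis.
Reading the render: the shape is a regular 7-sided prism (a cylinder approximated with 7 flat sides), circumscribed radius ≈ 9 mm, height ≈ 29 mm (dimensions read to the nearest mm from the axis ticks). For the g-code, the solid's height is divided into equal slices at the stated Δz and each level perimeter traced with G1 moves after a G0 lift.

; perimeter-only toolpath
G21 ; units = mm
G90 ; absolute positioning
G28 ; home
; layer 1
G0 Z4.143
G0 X18.000 Y9.000
G1 X14.611 Y16.036
G1 X6.997 Y17.774
G1 X0.891 Y12.905
G1 X0.891 Y5.095
G1 X6.997 Y0.226
G1 X14.611 Y1.964
G1 X18.000 Y9.000
; layer 2
G0 Z8.286
G0 X18.000 Y9.000
G1 X14.611 Y16.036
G1 X6.997 Y17.774
G1 X0.891 Y12.905
G1 X0.891 Y5.095
G1 X6.997 Y0.226
G1 X14.611 Y1.964
G1 X18.000 Y9.000
; layer 3
G0 Z12.429
G0 X18.000 Y9.000
G1 X14.611 Y16.036
G1 X6.997 Y17.774
G1 X0.891 Y12.905
G1 X0.891 Y5.095
G1 X6.997 Y0.226
G1 X14.611 Y1.964
G1 X18.000 Y9.000
; layer 4
G0 Z16.571
G0 X18.000 Y9.000
G1 X14.611 Y16.036
G1 X6.997 Y17.774
G1 X0.891 Y12.905
G1 X0.891 Y5.095
G1 X6.997 Y0.226
G1 X14.611 Y1.964
G1 X18.000 Y9.000
; layer 5
G0 Z20.714
G0 X18.000 Y9.000
G1 X14.611 Y16.036
G1 X6.997 Y17.774
G1 X0.891 Y12.905
G1 X0.891 Y5.095
G1 X6.997 Y0.226
G1 X14.611 Y1.964
G1 X18.000 Y9.000
; layer 6
G0 Z24.857
G0 X18.000 Y9.000
G1 X14.611 Y16.036
G1 X6.997 Y17.774
G1 X0.891 Y12.905
G1 X0.891 Y5.095
G1 X6.997 Y0.226
G1 X14.611 Y1.964
G1 X18.000 Y9.000
; layer 7
G0 Z29.000
G0 X18.000 Y9.000
G1 X14.611 Y16.036
G1 X6.997 Y17.774
G1 X0.891 Y12.905
G1 X0.891 Y5.095
G1 X6.997 Y0.226
G1 X14.611 Y1.964
G1 X18.000 Y9.000
M2 ; end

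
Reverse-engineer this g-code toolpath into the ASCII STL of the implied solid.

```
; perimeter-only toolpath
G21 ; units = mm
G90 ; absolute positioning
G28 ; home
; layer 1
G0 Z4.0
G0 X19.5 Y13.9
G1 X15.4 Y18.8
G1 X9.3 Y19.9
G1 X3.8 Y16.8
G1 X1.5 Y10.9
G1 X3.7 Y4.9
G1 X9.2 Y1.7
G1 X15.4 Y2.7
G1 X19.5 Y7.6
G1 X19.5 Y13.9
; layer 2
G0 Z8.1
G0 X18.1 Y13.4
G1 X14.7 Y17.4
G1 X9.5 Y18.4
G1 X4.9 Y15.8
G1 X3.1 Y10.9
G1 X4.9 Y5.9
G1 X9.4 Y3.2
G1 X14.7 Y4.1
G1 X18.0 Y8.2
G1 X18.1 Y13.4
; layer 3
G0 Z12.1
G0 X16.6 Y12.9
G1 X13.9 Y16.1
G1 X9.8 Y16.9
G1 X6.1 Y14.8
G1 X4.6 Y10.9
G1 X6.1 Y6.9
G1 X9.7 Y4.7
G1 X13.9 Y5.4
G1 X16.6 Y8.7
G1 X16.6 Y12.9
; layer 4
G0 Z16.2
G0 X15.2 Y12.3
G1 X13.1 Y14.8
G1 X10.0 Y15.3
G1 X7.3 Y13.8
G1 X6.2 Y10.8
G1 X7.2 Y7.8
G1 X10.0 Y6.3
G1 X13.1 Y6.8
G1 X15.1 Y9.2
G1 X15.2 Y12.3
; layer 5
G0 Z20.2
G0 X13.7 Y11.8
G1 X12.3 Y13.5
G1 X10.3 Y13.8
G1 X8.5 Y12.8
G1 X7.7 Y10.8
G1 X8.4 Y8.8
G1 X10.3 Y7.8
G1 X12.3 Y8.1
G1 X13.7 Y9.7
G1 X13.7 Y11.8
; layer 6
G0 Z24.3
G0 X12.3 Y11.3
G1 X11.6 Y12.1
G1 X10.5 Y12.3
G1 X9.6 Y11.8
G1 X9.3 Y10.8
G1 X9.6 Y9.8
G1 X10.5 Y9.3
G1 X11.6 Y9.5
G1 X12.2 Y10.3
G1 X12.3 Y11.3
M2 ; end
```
solid part
  facet normal 0.0000 0.0000 -1.0000
    outer loop
      vertex 9.0 21.4 0.0
      vertex 16.2 20.1 0.0
      vertex 21.0 14.4 0.0
    endloop
  endfacet
  facet normal 0.0000 0.0000 -1.0000
    outer loop
      vertex 2.6 17.8 0.0
      vertex 9.0 21.4 0.0
      vertex 21.0 14.4 0.0
    endloop
  endfacet
  facet normal 0.0000 0.0000 -1.0000
    outer loop
      vertex 0.0 10.9 0.0
      vertex 2.6 17.8 0.0
      vertex 21.0 14.4 0.0
    endloop
  endfacet
  facet normal 0.0000 0.0000 -1.0000
    outer loop
      vertex 2.5 3.9 0.0
      vertex 0.0 10.9 0.0
      vertex 21.0 14.4 0.0
    endloop
  endfacet
  facet normal 0.0000 0.0000 -1.0000
    outer loop
      vertex 8.9 0.2 0.0
      vertex 2.5 3.9 0.0
      vertex 21.0 14.4 0.0
    endloop
  endfacet
  facet normal 0.0000 0.0000 -1.0000
    outer loop
      vertex 16.2 1.4 0.0
      vertex 8.9 0.2 0.0
      vertex 21.0 14.4 0.0
    endloop
  endfacet
  facet normal 0.0000 0.0000 -1.0000
    outer loop
      vertex 20.9 7.1 0.0
      vertex 16.2 1.4 0.0
      vertex 21.0 14.4 0.0
    endloop
  endfacet
  facet normal 0.7202 0.6065 0.3367
    outer loop
      vertex 21.0 14.4 0.0
      vertex 16.2 20.1 0.0
      vertex 10.8 10.8 28.3
    endloop
  endfacet
  facet normal 0.1673 0.9267 0.3365
    outer loop
      vertex 16.2 20.1 0.0
      vertex 9.0 21.4 0.0
      vertex 10.8 10.8 28.3
    endloop
  endfacet
  facet normal -0.4616 0.8207 0.3368
    outer loop
      vertex 9.0 21.4 0.0
      vertex 2.6 17.8 0.0
      vertex 10.8 10.8 28.3
    endloop
  endfacet
  facet normal -0.8809 0.3319 0.3374
    outer loop
      vertex 2.6 17.8 0.0
      vertex 0.0 10.9 0.0
      vertex 10.8 10.8 28.3
    endloop
  endfacet
  facet normal -0.8866 -0.3166 0.3372
    outer loop
      vertex 0.0 10.9 0.0
      vertex 2.5 3.9 0.0
      vertex 10.8 10.8 28.3
    endloop
  endfacet
  facet normal -0.4712 -0.8151 0.3369
    outer loop
      vertex 2.5 3.9 0.0
      vertex 8.9 0.2 0.0
      vertex 10.8 10.8 28.3
    endloop
  endfacet
  facet normal 0.1527 -0.9288 0.3376
    outer loop
      vertex 8.9 0.2 0.0
      vertex 16.2 1.4 0.0
      vertex 10.8 10.8 28.3
    endloop
  endfacet
  facet normal 0.7263 -0.5989 0.3375
    outer loop
      vertex 16.2 1.4 0.0
      vertex 20.9 7.1 0.0
      vertex 10.8 10.8 28.3
    endloop
  endfacet
  facet normal 0.9412 -0.0129 0.3376
    outer loop
      vertex 20.9 7.1 0.0
      vertex 21.0 14.4 0.0
      vertex 10.8 10.8 28.3
    endloop
  endfacet
endsolid part

The G0 Z moves step by Δz≈4.0 mm. The G1 loops shrink linearly with z, so the solid tapers from its base footprint up to z≈28.3. Closing with a flat bottom cap and the tapered top and triangulating gives 16 facets — a regular 9-sided pyramid, base circumscribed radius ≈ 10.8 mm, apex at z ≈ 28.3 mm.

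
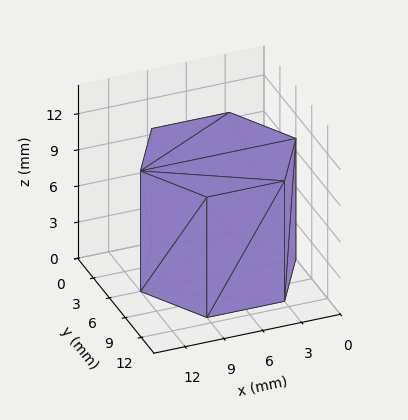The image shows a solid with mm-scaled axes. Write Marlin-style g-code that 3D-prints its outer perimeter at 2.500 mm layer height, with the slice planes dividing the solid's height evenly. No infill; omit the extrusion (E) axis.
Reading the render: the shape is a regular 6-sided prism (a cylinder approximated with 6 flat sides), circumscribed radius ≈ 6 mm, height ≈ 10 mm (dimensions read to the nearest mm from the axis ticks). For the g-code, the solid's height is divided into equal slices at the stated Δz and each level perimeter traced with G1 moves after a G0 lift.

; perimeter-only toolpath
G21 ; units = mm
G90 ; absolute positioning
G28 ; home
; layer 1
G0 Z2.500
G0 X12.000 Y6.000
G1 X9.000 Y11.196
G1 X3.000 Y11.196
G1 X0.000 Y6.000
G1 X3.000 Y0.804
G1 X9.000 Y0.804
G1 X12.000 Y6.000
; layer 2
G0 Z5.000
G0 X12.000 Y6.000
G1 X9.000 Y11.196
G1 X3.000 Y11.196
G1 X0.000 Y6.000
G1 X3.000 Y0.804
G1 X9.000 Y0.804
G1 X12.000 Y6.000
; layer 3
G0 Z7.500
G0 X12.000 Y6.000
G1 X9.000 Y11.196
G1 X3.000 Y11.196
G1 X0.000 Y6.000
G1 X3.000 Y0.804
G1 X9.000 Y0.804
G1 X12.000 Y6.000
; layer 4
G0 Z10.000
G0 X12.000 Y6.000
G1 X9.000 Y11.196
G1 X3.000 Y11.196
G1 X0.000 Y6.000
G1 X3.000 Y0.804
G1 X9.000 Y0.804
G1 X12.000 Y6.000
M2 ; end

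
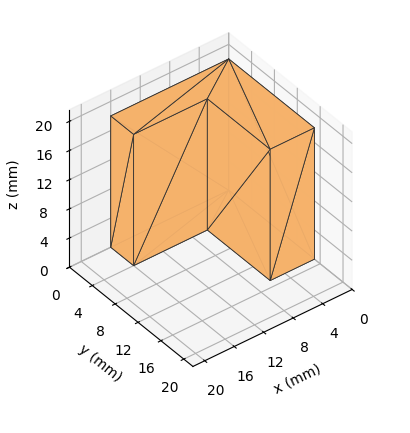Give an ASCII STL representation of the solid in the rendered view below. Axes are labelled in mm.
Reading the render: the shape is an L-shaped prism: outer 16 × 15 mm, arm thicknesses ≈ 4 mm (horizontal) and 6 mm (vertical), extruded 18 mm in z (dimensions read to the nearest mm from the axis ticks). For the STL, each face is triangulated and given an outward normal.

solid part
  facet normal 0.0000 0.0000 -1.0000
    outer loop
      vertex 16.000 4.000 0.000
      vertex 16.000 0.000 0.000
      vertex 0.000 0.000 0.000
    endloop
  endfacet
  facet normal 0.0000 0.0000 -1.0000
    outer loop
      vertex 6.000 4.000 0.000
      vertex 16.000 4.000 0.000
      vertex 0.000 0.000 0.000
    endloop
  endfacet
  facet normal 0.0000 0.0000 -1.0000
    outer loop
      vertex 6.000 15.000 0.000
      vertex 6.000 4.000 0.000
      vertex 0.000 0.000 0.000
    endloop
  endfacet
  facet normal 0.0000 0.0000 -1.0000
    outer loop
      vertex 0.000 15.000 0.000
      vertex 6.000 15.000 0.000
      vertex 0.000 0.000 0.000
    endloop
  endfacet
  facet normal 0.0000 0.0000 1.0000
    outer loop
      vertex 0.000 0.000 18.000
      vertex 16.000 0.000 18.000
      vertex 16.000 4.000 18.000
    endloop
  endfacet
  facet normal 0.0000 0.0000 1.0000
    outer loop
      vertex 0.000 0.000 18.000
      vertex 16.000 4.000 18.000
      vertex 6.000 4.000 18.000
    endloop
  endfacet
  facet normal 0.0000 0.0000 1.0000
    outer loop
      vertex 0.000 0.000 18.000
      vertex 6.000 4.000 18.000
      vertex 6.000 15.000 18.000
    endloop
  endfacet
  facet normal 0.0000 0.0000 1.0000
    outer loop
      vertex 0.000 0.000 18.000
      vertex 6.000 15.000 18.000
      vertex 0.000 15.000 18.000
    endloop
  endfacet
  facet normal 0.0000 -1.0000 0.0000
    outer loop
      vertex 0.000 0.000 0.000
      vertex 16.000 0.000 0.000
      vertex 16.000 0.000 18.000
    endloop
  endfacet
  facet normal 0.0000 -1.0000 0.0000
    outer loop
      vertex 0.000 0.000 0.000
      vertex 16.000 0.000 18.000
      vertex 0.000 0.000 18.000
    endloop
  endfacet
  facet normal 1.0000 0.0000 0.0000
    outer loop
      vertex 16.000 0.000 0.000
      vertex 16.000 4.000 0.000
      vertex 16.000 4.000 18.000
    endloop
  endfacet
  facet normal 1.0000 0.0000 0.0000
    outer loop
      vertex 16.000 0.000 0.000
      vertex 16.000 4.000 18.000
      vertex 16.000 0.000 18.000
    endloop
  endfacet
  facet normal 0.0000 1.0000 0.0000
    outer loop
      vertex 16.000 4.000 0.000
      vertex 6.000 4.000 0.000
      vertex 6.000 4.000 18.000
    endloop
  endfacet
  facet normal 0.0000 1.0000 0.0000
    outer loop
      vertex 16.000 4.000 0.000
      vertex 6.000 4.000 18.000
      vertex 16.000 4.000 18.000
    endloop
  endfacet
  facet normal 1.0000 0.0000 0.0000
    outer loop
      vertex 6.000 4.000 0.000
      vertex 6.000 15.000 0.000
      vertex 6.000 15.000 18.000
    endloop
  endfacet
  facet normal 1.0000 0.0000 0.0000
    outer loop
      vertex 6.000 4.000 0.000
      vertex 6.000 15.000 18.000
      vertex 6.000 4.000 18.000
    endloop
  endfacet
  facet normal 0.0000 1.0000 0.0000
    outer loop
      vertex 6.000 15.000 0.000
      vertex 0.000 15.000 0.000
      vertex 0.000 15.000 18.000
    endloop
  endfacet
  facet normal 0.0000 1.0000 0.0000
    outer loop
      vertex 6.000 15.000 0.000
      vertex 0.000 15.000 18.000
      vertex 6.000 15.000 18.000
    endloop
  endfacet
  facet normal -1.0000 0.0000 0.0000
    outer loop
      vertex 0.000 15.000 0.000
      vertex 0.000 0.000 0.000
      vertex 0.000 0.000 18.000
    endloop
  endfacet
  facet normal -1.0000 0.0000 0.0000
    outer loop
      vertex 0.000 15.000 0.000
      vertex 0.000 0.000 18.000
      vertex 0.000 15.000 18.000
    endloop
  endfacet
endsolid part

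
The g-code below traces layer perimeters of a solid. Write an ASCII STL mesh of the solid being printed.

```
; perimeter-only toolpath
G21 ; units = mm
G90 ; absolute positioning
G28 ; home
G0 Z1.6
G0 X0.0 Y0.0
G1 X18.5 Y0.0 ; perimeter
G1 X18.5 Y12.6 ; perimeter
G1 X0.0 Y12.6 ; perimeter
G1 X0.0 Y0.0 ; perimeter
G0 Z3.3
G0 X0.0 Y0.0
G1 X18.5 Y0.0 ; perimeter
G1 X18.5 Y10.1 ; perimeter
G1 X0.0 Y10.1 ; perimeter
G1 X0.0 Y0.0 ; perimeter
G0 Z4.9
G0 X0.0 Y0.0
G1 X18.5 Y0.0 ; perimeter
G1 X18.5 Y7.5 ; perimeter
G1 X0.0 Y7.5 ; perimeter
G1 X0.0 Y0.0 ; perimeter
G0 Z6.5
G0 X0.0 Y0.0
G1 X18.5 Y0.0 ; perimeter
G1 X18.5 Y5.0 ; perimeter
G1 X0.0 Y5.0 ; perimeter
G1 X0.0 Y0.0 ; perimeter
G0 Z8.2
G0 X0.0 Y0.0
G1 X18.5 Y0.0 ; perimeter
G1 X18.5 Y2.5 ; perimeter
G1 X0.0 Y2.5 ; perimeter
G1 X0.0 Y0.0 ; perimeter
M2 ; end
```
solid part
  facet normal 0.0000 0.0000 -1.0000
    outer loop
      vertex 18.5 15.1 0.0
      vertex 18.5 0.0 0.0
      vertex 0.0 0.0 0.0
    endloop
  endfacet
  facet normal 0.0000 0.0000 -1.0000
    outer loop
      vertex 0.0 15.1 0.0
      vertex 18.5 15.1 0.0
      vertex 0.0 0.0 0.0
    endloop
  endfacet
  facet normal 0.0000 -1.0000 0.0000
    outer loop
      vertex 0.0 0.0 0.0
      vertex 18.5 0.0 0.0
      vertex 18.5 0.0 9.8
    endloop
  endfacet
  facet normal 0.0000 -1.0000 0.0000
    outer loop
      vertex 0.0 0.0 0.0
      vertex 18.5 0.0 9.8
      vertex 0.0 0.0 9.8
    endloop
  endfacet
  facet normal 0.0000 0.5444 0.8388
    outer loop
      vertex 0.0 0.0 9.8
      vertex 18.5 0.0 9.8
      vertex 18.5 15.1 0.0
    endloop
  endfacet
  facet normal 0.0000 0.5444 0.8388
    outer loop
      vertex 0.0 0.0 9.8
      vertex 18.5 15.1 0.0
      vertex 0.0 15.1 0.0
    endloop
  endfacet
  facet normal -1.0000 0.0000 0.0000
    outer loop
      vertex 0.0 0.0 9.8
      vertex 0.0 15.1 0.0
      vertex 0.0 0.0 0.0
    endloop
  endfacet
  facet normal 1.0000 0.0000 0.0000
    outer loop
      vertex 18.5 0.0 0.0
      vertex 18.5 15.1 0.0
      vertex 18.5 0.0 9.8
    endloop
  endfacet
endsolid part

The G0 Z moves step by Δz≈1.6 mm. The G1 loops shrink linearly with z, so the solid tapers from its base footprint up to z≈9.8. Closing with a flat bottom cap and the tapered top and triangulating gives 8 facets — a wedge (ramp): 18.5 × 15.1 mm base, rising to 9.8 mm along the y=0 edge and sloping linearly to z=0 at y=15.1.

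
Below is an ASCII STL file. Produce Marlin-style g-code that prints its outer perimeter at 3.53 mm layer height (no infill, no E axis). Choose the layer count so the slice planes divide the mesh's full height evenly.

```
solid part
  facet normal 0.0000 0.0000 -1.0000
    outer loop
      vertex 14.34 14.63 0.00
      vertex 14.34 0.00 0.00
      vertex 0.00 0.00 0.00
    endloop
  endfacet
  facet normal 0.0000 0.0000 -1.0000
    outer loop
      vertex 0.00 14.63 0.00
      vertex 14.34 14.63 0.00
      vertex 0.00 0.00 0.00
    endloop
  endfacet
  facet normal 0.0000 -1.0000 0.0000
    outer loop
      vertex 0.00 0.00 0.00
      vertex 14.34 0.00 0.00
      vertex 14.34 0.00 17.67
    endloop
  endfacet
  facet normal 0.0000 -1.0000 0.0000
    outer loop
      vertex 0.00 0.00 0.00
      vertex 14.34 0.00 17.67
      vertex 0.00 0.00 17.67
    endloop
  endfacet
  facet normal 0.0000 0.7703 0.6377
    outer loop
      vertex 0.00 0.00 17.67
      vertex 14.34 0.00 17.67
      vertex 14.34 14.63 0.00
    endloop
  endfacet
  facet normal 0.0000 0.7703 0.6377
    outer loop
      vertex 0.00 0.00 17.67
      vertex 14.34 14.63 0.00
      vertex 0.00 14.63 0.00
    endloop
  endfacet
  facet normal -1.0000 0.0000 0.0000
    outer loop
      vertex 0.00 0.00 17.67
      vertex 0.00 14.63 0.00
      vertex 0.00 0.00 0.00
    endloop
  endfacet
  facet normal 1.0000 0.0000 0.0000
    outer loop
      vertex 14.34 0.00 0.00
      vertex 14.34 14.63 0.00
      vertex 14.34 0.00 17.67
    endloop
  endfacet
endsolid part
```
; perimeter-only toolpath
G21 ; units = mm
G90 ; absolute positioning
G28 ; home
; layer 1
G0 Z3.53
G0 X0.00 Y0.00
G1 X14.34 Y0.00
G1 X14.34 Y11.70
G1 X0.00 Y11.70
G1 X0.00 Y0.00
; layer 2
G0 Z7.07
G0 X0.00 Y0.00
G1 X14.34 Y0.00
G1 X14.34 Y8.78
G1 X0.00 Y8.78
G1 X0.00 Y0.00
; layer 3
G0 Z10.60
G0 X0.00 Y0.00
G1 X14.34 Y0.00
G1 X14.34 Y5.85
G1 X0.00 Y5.85
G1 X0.00 Y0.00
; layer 4
G0 Z14.14
G0 X0.00 Y0.00
G1 X14.34 Y0.00
G1 X14.34 Y2.93
G1 X0.00 Y2.93
G1 X0.00 Y0.00
M2 ; end

The solid is a wedge (ramp): 14.3 × 14.6 mm base, rising to 17.7 mm along the y=0 edge and sloping linearly to z=0 at y=14.6. Slicing at Δz = 3.53 mm — 5 equal slices spanning the solid's height, so layer i sits at z = i·h/5 — gives 4 non-empty perimeters. Each is a 4-segment closed polygon; G0 lifts to the layer z and rapids to the start vertex, then G1 traces the edges. The cross-section shrinks linearly with z (the slice at the apex is degenerate and omitted).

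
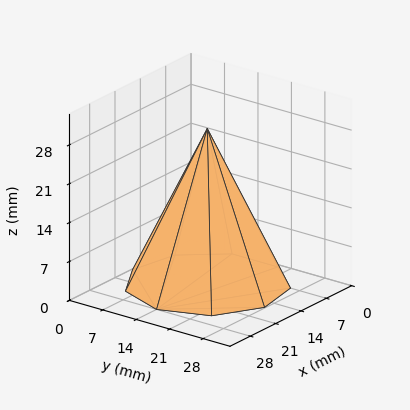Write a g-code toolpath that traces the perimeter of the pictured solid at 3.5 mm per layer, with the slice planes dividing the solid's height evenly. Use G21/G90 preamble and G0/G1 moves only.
Reading the render: the shape is a regular 9-sided pyramid, base circumscribed radius ≈ 14 mm, apex at z ≈ 28 mm (dimensions read to the nearest mm from the axis ticks). For the g-code, the solid's height is divided into equal slices at the stated Δz and each level perimeter traced with G1 moves after a G0 lift.

; perimeter-only toolpath
G21 ; units = mm
G90 ; absolute positioning
G28 ; home
; layer 1
G0 Z3.5
G0 X26.2 Y14.0
G1 X23.4 Y21.9
G1 X16.1 Y26.1
G1 X7.9 Y24.6
G1 X2.5 Y18.2
G1 X2.5 Y9.8
G1 X7.9 Y3.4
G1 X16.1 Y1.9
G1 X23.4 Y6.1
G1 X26.2 Y14.0
; layer 2
G0 Z7.0
G0 X24.5 Y14.0
G1 X22.0 Y20.8
G1 X15.8 Y24.4
G1 X8.8 Y23.1
G1 X4.1 Y17.6
G1 X4.1 Y10.4
G1 X8.8 Y4.9
G1 X15.8 Y3.6
G1 X22.0 Y7.2
G1 X24.5 Y14.0
; layer 3
G0 Z10.5
G0 X22.8 Y14.0
G1 X20.7 Y19.6
G1 X15.5 Y22.6
G1 X9.6 Y21.6
G1 X5.8 Y17.0
G1 X5.8 Y11.0
G1 X9.6 Y6.4
G1 X15.5 Y5.4
G1 X20.7 Y8.4
G1 X22.8 Y14.0
; layer 4
G0 Z14.0
G0 X21.0 Y14.0
G1 X19.4 Y18.5
G1 X15.2 Y20.9
G1 X10.5 Y20.1
G1 X7.4 Y16.4
G1 X7.4 Y11.6
G1 X10.5 Y8.0
G1 X15.2 Y7.1
G1 X19.4 Y9.5
G1 X21.0 Y14.0
; layer 5
G0 Z17.5
G0 X19.2 Y14.0
G1 X18.0 Y17.4
G1 X14.9 Y19.2
G1 X11.4 Y18.5
G1 X9.1 Y15.8
G1 X9.1 Y12.2
G1 X11.4 Y9.5
G1 X14.9 Y8.8
G1 X18.0 Y10.6
G1 X19.2 Y14.0
; layer 6
G0 Z21.0
G0 X17.5 Y14.0
G1 X16.7 Y16.2
G1 X14.6 Y17.4
G1 X12.2 Y17.0
G1 X10.7 Y15.2
G1 X10.7 Y12.8
G1 X12.2 Y11.0
G1 X14.6 Y10.6
G1 X16.7 Y11.8
G1 X17.5 Y14.0
; layer 7
G0 Z24.5
G0 X15.8 Y14.0
G1 X15.3 Y15.1
G1 X14.3 Y15.7
G1 X13.1 Y15.5
G1 X12.3 Y14.6
G1 X12.3 Y13.4
G1 X13.1 Y12.5
G1 X14.3 Y12.3
G1 X15.3 Y12.9
G1 X15.8 Y14.0
M2 ; end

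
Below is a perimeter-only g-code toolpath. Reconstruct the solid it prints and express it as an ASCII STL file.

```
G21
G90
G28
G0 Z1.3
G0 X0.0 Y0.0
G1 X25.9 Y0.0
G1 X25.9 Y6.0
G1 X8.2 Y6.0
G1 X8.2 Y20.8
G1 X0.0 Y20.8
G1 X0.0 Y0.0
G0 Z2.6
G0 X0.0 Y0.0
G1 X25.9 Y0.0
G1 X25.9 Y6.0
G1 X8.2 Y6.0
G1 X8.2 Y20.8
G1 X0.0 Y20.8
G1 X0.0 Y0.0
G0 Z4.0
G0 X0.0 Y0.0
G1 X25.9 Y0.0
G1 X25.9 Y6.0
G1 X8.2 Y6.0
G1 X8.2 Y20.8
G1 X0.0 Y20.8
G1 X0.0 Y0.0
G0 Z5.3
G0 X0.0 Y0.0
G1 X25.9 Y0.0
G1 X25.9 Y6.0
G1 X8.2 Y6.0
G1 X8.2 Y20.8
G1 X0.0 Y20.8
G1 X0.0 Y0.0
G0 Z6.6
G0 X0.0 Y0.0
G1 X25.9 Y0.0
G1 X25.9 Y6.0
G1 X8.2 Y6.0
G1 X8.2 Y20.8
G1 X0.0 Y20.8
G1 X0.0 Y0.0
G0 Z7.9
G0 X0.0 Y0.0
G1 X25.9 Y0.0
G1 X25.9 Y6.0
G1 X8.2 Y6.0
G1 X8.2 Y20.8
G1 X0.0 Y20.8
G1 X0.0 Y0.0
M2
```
solid part
  facet normal 0.0000 0.0000 -1.0000
    outer loop
      vertex 25.9 6.0 0.0
      vertex 25.9 0.0 0.0
      vertex 0.0 0.0 0.0
    endloop
  endfacet
  facet normal 0.0000 0.0000 -1.0000
    outer loop
      vertex 8.2 6.0 0.0
      vertex 25.9 6.0 0.0
      vertex 0.0 0.0 0.0
    endloop
  endfacet
  facet normal 0.0000 0.0000 -1.0000
    outer loop
      vertex 8.2 20.8 0.0
      vertex 8.2 6.0 0.0
      vertex 0.0 0.0 0.0
    endloop
  endfacet
  facet normal 0.0000 0.0000 -1.0000
    outer loop
      vertex 0.0 20.8 0.0
      vertex 8.2 20.8 0.0
      vertex 0.0 0.0 0.0
    endloop
  endfacet
  facet normal 0.0000 0.0000 1.0000
    outer loop
      vertex 0.0 0.0 7.9
      vertex 25.9 0.0 7.9
      vertex 25.9 6.0 7.9
    endloop
  endfacet
  facet normal 0.0000 0.0000 1.0000
    outer loop
      vertex 0.0 0.0 7.9
      vertex 25.9 6.0 7.9
      vertex 8.2 6.0 7.9
    endloop
  endfacet
  facet normal 0.0000 0.0000 1.0000
    outer loop
      vertex 0.0 0.0 7.9
      vertex 8.2 6.0 7.9
      vertex 8.2 20.8 7.9
    endloop
  endfacet
  facet normal 0.0000 0.0000 1.0000
    outer loop
      vertex 0.0 0.0 7.9
      vertex 8.2 20.8 7.9
      vertex 0.0 20.8 7.9
    endloop
  endfacet
  facet normal 0.0000 -1.0000 0.0000
    outer loop
      vertex 0.0 0.0 0.0
      vertex 25.9 0.0 0.0
      vertex 25.9 0.0 7.9
    endloop
  endfacet
  facet normal 0.0000 -1.0000 0.0000
    outer loop
      vertex 0.0 0.0 0.0
      vertex 25.9 0.0 7.9
      vertex 0.0 0.0 7.9
    endloop
  endfacet
  facet normal 1.0000 0.0000 0.0000
    outer loop
      vertex 25.9 0.0 0.0
      vertex 25.9 6.0 0.0
      vertex 25.9 6.0 7.9
    endloop
  endfacet
  facet normal 1.0000 0.0000 0.0000
    outer loop
      vertex 25.9 0.0 0.0
      vertex 25.9 6.0 7.9
      vertex 25.9 0.0 7.9
    endloop
  endfacet
  facet normal 0.0000 1.0000 0.0000
    outer loop
      vertex 25.9 6.0 0.0
      vertex 8.2 6.0 0.0
      vertex 8.2 6.0 7.9
    endloop
  endfacet
  facet normal 0.0000 1.0000 0.0000
    outer loop
      vertex 25.9 6.0 0.0
      vertex 8.2 6.0 7.9
      vertex 25.9 6.0 7.9
    endloop
  endfacet
  facet normal 1.0000 0.0000 0.0000
    outer loop
      vertex 8.2 6.0 0.0
      vertex 8.2 20.8 0.0
      vertex 8.2 20.8 7.9
    endloop
  endfacet
  facet normal 1.0000 0.0000 0.0000
    outer loop
      vertex 8.2 6.0 0.0
      vertex 8.2 20.8 7.9
      vertex 8.2 6.0 7.9
    endloop
  endfacet
  facet normal 0.0000 1.0000 0.0000
    outer loop
      vertex 8.2 20.8 0.0
      vertex 0.0 20.8 0.0
      vertex 0.0 20.8 7.9
    endloop
  endfacet
  facet normal 0.0000 1.0000 0.0000
    outer loop
      vertex 8.2 20.8 0.0
      vertex 0.0 20.8 7.9
      vertex 8.2 20.8 7.9
    endloop
  endfacet
  facet normal -1.0000 0.0000 0.0000
    outer loop
      vertex 0.0 20.8 0.0
      vertex 0.0 0.0 0.0
      vertex 0.0 0.0 7.9
    endloop
  endfacet
  facet normal -1.0000 0.0000 0.0000
    outer loop
      vertex 0.0 20.8 0.0
      vertex 0.0 0.0 7.9
      vertex 0.0 20.8 7.9
    endloop
  endfacet
endsolid part

The G0 Z moves step by Δz≈1.3 mm. Every layer's G1 loop is the same polygon, so the solid is a straight extrusion of it from z=0 to z≈7.9. Closing with flat bottom and top caps and triangulating gives 20 facets — an L-shaped prism: outer 25.9 × 20.8 mm, arm thicknesses ≈ 6 mm (horizontal) and 8.2 mm (vertical), extruded 7.9 mm in z.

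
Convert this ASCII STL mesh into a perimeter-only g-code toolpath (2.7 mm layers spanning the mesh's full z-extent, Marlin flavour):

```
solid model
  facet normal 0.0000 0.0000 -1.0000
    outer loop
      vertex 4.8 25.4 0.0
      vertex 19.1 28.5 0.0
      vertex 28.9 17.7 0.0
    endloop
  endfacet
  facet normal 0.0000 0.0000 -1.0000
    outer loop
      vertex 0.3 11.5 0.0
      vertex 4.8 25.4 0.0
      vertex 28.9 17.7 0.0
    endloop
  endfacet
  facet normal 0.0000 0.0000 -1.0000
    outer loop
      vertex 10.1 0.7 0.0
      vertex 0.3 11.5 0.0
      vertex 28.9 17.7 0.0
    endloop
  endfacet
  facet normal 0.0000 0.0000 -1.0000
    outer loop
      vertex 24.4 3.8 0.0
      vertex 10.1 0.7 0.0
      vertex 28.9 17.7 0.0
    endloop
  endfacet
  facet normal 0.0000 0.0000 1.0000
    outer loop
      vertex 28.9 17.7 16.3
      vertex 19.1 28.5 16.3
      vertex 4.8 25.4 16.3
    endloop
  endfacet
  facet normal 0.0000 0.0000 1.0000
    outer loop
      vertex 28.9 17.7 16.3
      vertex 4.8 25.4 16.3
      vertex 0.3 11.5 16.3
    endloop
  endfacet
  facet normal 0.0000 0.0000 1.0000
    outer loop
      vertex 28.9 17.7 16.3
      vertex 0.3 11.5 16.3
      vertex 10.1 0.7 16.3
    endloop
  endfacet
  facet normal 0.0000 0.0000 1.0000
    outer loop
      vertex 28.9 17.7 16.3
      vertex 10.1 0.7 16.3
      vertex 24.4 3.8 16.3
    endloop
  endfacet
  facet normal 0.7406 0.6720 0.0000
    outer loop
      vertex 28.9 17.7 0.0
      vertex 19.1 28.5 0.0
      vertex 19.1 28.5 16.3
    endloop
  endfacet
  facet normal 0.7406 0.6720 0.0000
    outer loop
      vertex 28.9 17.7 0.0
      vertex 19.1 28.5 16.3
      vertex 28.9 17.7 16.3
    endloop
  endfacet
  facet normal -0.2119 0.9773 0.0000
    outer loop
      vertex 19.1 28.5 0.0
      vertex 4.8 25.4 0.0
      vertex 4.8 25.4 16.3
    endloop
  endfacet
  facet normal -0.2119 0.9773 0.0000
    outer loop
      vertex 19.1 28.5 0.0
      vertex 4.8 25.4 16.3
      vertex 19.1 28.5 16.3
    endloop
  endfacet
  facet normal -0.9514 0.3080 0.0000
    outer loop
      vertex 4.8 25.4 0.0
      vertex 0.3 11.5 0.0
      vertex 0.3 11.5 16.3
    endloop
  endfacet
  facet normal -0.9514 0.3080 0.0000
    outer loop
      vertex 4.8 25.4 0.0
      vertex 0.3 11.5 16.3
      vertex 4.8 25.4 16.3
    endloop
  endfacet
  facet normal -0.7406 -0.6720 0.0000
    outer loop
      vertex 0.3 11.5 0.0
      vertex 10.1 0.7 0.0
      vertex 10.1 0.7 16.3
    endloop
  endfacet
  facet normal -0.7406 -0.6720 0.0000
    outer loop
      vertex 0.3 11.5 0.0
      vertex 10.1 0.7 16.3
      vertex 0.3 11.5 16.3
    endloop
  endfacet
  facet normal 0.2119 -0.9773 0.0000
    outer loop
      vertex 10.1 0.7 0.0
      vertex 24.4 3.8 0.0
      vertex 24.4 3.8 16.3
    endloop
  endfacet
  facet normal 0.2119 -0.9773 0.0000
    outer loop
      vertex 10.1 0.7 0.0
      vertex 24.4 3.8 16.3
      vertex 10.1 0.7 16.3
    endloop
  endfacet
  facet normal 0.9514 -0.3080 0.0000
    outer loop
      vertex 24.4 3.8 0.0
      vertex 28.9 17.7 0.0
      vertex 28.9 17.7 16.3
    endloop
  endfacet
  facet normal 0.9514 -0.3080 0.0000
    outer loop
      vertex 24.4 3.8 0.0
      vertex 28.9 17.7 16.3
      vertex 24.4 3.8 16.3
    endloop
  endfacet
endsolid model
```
; perimeter-only toolpath
G21 ; units = mm
G90 ; absolute positioning
G28 ; home
; layer 1
G0 Z2.7
G0 X28.9 Y17.7
G1 X19.1 Y28.5
G1 X4.8 Y25.4
G1 X0.3 Y11.5
G1 X10.1 Y0.7
G1 X24.4 Y3.8
G1 X28.9 Y17.7
; layer 2
G0 Z5.4
G0 X28.9 Y17.7
G1 X19.1 Y28.5
G1 X4.8 Y25.4
G1 X0.3 Y11.5
G1 X10.1 Y0.7
G1 X24.4 Y3.8
G1 X28.9 Y17.7
; layer 3
G0 Z8.2
G0 X28.9 Y17.7
G1 X19.1 Y28.5
G1 X4.8 Y25.4
G1 X0.3 Y11.5
G1 X10.1 Y0.7
G1 X24.4 Y3.8
G1 X28.9 Y17.7
; layer 4
G0 Z10.9
G0 X28.9 Y17.7
G1 X19.1 Y28.5
G1 X4.8 Y25.4
G1 X0.3 Y11.5
G1 X10.1 Y0.7
G1 X24.4 Y3.8
G1 X28.9 Y17.7
; layer 5
G0 Z13.6
G0 X28.9 Y17.7
G1 X19.1 Y28.5
G1 X4.8 Y25.4
G1 X0.3 Y11.5
G1 X10.1 Y0.7
G1 X24.4 Y3.8
G1 X28.9 Y17.7
; layer 6
G0 Z16.3
G0 X28.9 Y17.7
G1 X19.1 Y28.5
G1 X4.8 Y25.4
G1 X0.3 Y11.5
G1 X10.1 Y0.7
G1 X24.4 Y3.8
G1 X28.9 Y17.7
M2 ; end

The solid is a regular 6-sided prism (a cylinder approximated with 6 flat sides), circumscribed radius ≈ 14.6 mm, height ≈ 16.3 mm. Slicing at Δz = 2.7 mm — 6 equal slices spanning the solid's height, so layer i sits at z = i·h/6 — gives 6 non-empty perimeters. Each is a 6-segment closed polygon; G0 lifts to the layer z and rapids to the start vertex, then G1 traces the edges.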